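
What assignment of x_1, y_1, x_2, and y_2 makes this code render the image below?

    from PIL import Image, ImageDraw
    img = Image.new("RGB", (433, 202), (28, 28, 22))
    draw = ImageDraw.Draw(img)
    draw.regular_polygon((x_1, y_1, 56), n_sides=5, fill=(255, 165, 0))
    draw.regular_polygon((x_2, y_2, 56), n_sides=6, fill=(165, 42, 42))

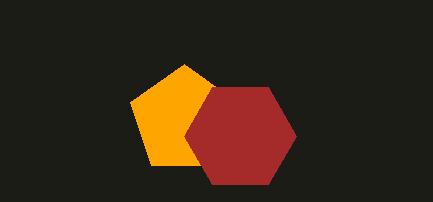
x_1 = 184
y_1 = 120
x_2 = 240
y_2 = 136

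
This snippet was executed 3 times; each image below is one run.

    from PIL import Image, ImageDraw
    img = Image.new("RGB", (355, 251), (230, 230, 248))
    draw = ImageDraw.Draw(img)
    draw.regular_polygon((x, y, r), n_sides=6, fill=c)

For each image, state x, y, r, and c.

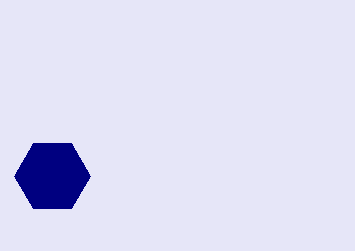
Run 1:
x = 52, y = 176, r = 38, c = 'navy'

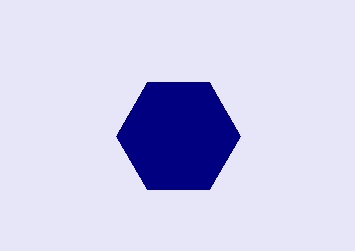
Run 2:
x = 178
y = 136
r = 62
c = 'navy'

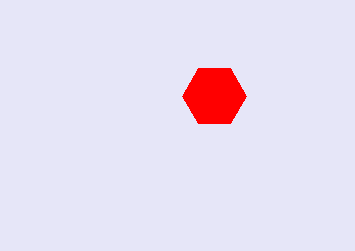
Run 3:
x = 214, y = 96, r = 32, c = 'red'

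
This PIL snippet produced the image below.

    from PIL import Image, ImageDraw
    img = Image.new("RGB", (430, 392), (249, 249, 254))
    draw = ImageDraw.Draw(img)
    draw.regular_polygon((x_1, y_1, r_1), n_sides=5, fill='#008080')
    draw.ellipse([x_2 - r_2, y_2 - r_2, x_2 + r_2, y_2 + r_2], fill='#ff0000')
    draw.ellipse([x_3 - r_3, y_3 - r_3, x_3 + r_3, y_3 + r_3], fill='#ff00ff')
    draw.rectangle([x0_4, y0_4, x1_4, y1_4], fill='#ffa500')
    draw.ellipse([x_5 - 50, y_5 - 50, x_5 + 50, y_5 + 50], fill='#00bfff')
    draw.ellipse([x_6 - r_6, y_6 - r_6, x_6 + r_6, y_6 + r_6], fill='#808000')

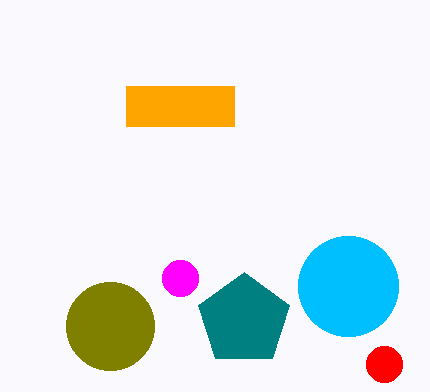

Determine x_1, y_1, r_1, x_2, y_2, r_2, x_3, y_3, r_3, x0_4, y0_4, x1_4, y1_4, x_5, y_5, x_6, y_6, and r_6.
x_1 = 244
y_1 = 320
r_1 = 48
x_2 = 384
y_2 = 364
r_2 = 18
x_3 = 180
y_3 = 278
r_3 = 18
x0_4 = 126
y0_4 = 86
x1_4 = 234
y1_4 = 126
x_5 = 348
y_5 = 286
x_6 = 110
y_6 = 326
r_6 = 44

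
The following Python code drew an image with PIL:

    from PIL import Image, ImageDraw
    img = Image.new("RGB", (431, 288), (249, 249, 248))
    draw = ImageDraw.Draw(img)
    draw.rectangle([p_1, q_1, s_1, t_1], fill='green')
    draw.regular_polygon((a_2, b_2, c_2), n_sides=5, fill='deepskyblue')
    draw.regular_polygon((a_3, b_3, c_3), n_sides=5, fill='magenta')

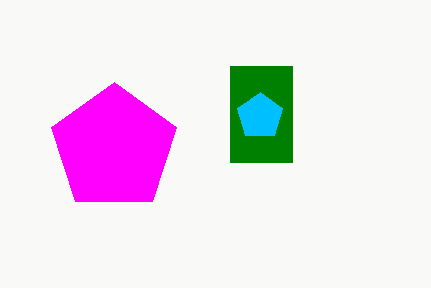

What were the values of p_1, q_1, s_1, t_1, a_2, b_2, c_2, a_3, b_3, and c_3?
p_1 = 230
q_1 = 66
s_1 = 292
t_1 = 162
a_2 = 260
b_2 = 116
c_2 = 24
a_3 = 114
b_3 = 148
c_3 = 66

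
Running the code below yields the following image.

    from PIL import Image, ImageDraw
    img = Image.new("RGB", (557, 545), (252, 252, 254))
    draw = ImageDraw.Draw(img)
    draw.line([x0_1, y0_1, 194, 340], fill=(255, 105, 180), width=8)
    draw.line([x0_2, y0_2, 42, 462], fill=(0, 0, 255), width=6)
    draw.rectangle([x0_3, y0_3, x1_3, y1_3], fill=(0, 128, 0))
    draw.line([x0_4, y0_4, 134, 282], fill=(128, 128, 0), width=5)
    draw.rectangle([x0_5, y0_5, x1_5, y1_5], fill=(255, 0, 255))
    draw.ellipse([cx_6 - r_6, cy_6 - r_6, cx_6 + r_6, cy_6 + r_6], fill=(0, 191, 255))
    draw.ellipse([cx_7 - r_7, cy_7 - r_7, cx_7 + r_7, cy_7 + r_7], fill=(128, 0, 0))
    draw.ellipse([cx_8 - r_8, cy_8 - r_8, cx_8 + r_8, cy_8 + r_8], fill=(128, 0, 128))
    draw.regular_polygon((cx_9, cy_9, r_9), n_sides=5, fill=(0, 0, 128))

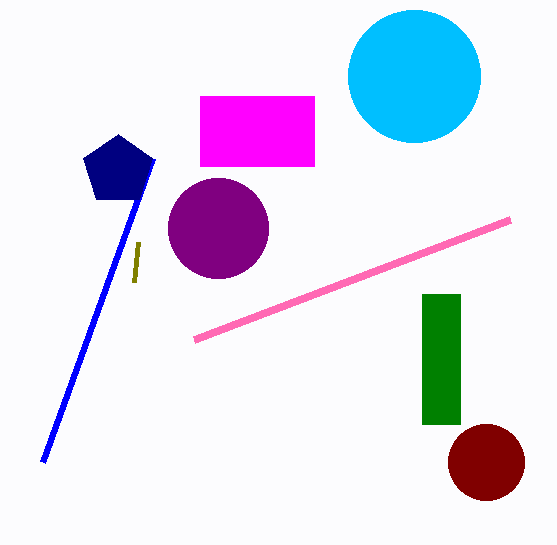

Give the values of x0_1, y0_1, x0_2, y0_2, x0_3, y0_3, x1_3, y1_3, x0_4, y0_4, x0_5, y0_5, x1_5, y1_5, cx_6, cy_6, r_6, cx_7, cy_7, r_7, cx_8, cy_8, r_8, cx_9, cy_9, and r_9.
x0_1 = 510; y0_1 = 220; x0_2 = 152; y0_2 = 158; x0_3 = 422; y0_3 = 294; x1_3 = 460; y1_3 = 424; x0_4 = 138; y0_4 = 242; x0_5 = 200; y0_5 = 96; x1_5 = 314; y1_5 = 166; cx_6 = 414; cy_6 = 76; r_6 = 66; cx_7 = 486; cy_7 = 462; r_7 = 38; cx_8 = 218; cy_8 = 228; r_8 = 50; cx_9 = 118; cy_9 = 170; r_9 = 36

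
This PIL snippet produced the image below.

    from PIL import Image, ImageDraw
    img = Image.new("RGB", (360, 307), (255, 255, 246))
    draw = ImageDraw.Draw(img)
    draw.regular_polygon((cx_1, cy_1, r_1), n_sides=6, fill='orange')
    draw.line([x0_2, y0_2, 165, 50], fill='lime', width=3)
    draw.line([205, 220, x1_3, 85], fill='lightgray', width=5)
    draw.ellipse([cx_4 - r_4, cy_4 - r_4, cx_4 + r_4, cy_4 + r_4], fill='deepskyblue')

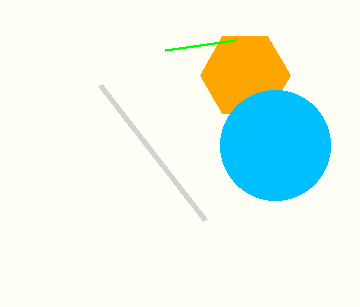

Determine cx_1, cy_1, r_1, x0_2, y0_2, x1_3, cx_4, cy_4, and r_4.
cx_1 = 245
cy_1 = 75
r_1 = 45
x0_2 = 235
y0_2 = 40
x1_3 = 100
cx_4 = 275
cy_4 = 145
r_4 = 55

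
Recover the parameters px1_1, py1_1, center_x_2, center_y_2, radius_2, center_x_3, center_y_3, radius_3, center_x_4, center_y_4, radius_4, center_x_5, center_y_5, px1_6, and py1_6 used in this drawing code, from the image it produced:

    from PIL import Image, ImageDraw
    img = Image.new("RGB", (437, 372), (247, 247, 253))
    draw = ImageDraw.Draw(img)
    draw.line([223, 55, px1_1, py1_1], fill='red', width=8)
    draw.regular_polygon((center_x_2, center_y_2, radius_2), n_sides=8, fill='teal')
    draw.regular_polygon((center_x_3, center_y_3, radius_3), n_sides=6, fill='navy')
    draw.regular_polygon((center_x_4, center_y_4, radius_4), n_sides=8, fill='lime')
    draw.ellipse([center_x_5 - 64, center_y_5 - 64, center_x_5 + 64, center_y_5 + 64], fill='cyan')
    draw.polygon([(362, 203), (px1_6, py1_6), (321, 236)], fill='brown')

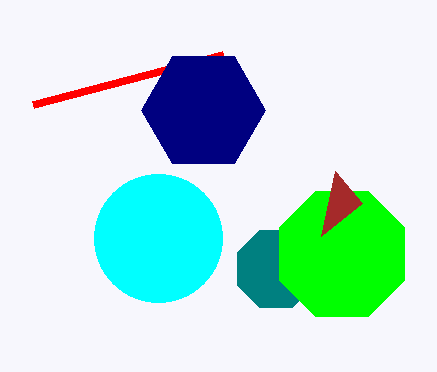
px1_1 = 33, py1_1 = 105, center_x_2 = 276, center_y_2 = 269, radius_2 = 42, center_x_3 = 203, center_y_3 = 110, radius_3 = 62, center_x_4 = 342, center_y_4 = 254, radius_4 = 68, center_x_5 = 158, center_y_5 = 238, px1_6 = 335, py1_6 = 171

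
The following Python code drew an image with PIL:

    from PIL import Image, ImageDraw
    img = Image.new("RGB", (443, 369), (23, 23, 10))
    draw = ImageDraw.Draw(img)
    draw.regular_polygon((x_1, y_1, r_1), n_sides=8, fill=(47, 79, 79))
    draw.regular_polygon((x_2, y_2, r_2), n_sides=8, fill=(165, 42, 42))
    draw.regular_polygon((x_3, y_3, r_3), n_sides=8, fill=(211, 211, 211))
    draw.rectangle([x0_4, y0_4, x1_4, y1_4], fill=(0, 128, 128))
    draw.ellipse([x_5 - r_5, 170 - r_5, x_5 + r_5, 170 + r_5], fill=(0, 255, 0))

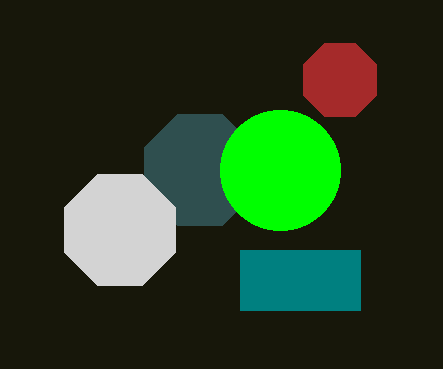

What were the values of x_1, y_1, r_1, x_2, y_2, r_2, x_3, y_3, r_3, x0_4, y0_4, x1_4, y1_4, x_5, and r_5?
x_1 = 200
y_1 = 170
r_1 = 60
x_2 = 340
y_2 = 80
r_2 = 40
x_3 = 120
y_3 = 230
r_3 = 60
x0_4 = 240
y0_4 = 250
x1_4 = 360
y1_4 = 310
x_5 = 280
r_5 = 60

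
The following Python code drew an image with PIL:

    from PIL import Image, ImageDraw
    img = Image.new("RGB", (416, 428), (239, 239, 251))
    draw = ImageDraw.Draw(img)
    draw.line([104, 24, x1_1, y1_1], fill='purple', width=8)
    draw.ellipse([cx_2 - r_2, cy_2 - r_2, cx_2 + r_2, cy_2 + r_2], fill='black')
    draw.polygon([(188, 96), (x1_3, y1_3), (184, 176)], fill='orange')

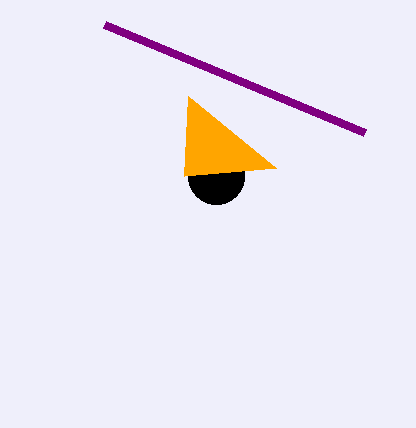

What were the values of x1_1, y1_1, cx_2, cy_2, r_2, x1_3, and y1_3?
x1_1 = 364
y1_1 = 132
cx_2 = 216
cy_2 = 176
r_2 = 28
x1_3 = 276
y1_3 = 168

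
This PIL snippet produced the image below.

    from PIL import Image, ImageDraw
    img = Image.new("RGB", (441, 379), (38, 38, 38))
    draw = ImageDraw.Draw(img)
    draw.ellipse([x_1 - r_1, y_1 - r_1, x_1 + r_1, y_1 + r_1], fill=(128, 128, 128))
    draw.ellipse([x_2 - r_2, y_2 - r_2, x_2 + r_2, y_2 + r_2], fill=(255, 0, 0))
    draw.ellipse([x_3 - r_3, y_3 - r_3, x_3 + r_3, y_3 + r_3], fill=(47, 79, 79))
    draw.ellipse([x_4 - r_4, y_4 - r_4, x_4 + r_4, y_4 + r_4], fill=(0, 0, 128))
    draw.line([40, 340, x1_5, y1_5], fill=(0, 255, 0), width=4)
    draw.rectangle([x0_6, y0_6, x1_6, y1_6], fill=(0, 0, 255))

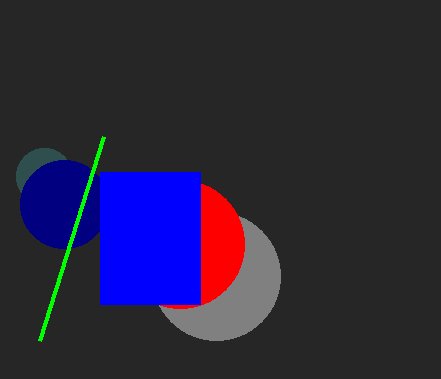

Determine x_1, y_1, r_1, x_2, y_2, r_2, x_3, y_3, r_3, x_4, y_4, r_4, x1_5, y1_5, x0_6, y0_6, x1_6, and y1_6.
x_1 = 216
y_1 = 276
r_1 = 64
x_2 = 180
y_2 = 244
r_2 = 64
x_3 = 44
y_3 = 176
r_3 = 28
x_4 = 64
y_4 = 204
r_4 = 44
x1_5 = 104
y1_5 = 136
x0_6 = 100
y0_6 = 172
x1_6 = 200
y1_6 = 304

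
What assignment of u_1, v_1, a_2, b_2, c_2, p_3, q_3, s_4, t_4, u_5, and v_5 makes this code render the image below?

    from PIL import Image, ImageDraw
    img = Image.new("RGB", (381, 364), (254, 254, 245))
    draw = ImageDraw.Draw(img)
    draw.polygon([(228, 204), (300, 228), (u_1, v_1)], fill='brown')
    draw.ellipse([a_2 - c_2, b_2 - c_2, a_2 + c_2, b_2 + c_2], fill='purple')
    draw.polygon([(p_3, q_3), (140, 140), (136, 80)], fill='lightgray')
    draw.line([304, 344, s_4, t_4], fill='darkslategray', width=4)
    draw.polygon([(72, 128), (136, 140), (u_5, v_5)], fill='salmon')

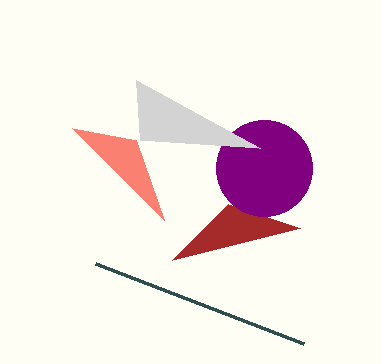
u_1 = 172, v_1 = 260, a_2 = 264, b_2 = 168, c_2 = 48, p_3 = 260, q_3 = 148, s_4 = 96, t_4 = 264, u_5 = 164, v_5 = 220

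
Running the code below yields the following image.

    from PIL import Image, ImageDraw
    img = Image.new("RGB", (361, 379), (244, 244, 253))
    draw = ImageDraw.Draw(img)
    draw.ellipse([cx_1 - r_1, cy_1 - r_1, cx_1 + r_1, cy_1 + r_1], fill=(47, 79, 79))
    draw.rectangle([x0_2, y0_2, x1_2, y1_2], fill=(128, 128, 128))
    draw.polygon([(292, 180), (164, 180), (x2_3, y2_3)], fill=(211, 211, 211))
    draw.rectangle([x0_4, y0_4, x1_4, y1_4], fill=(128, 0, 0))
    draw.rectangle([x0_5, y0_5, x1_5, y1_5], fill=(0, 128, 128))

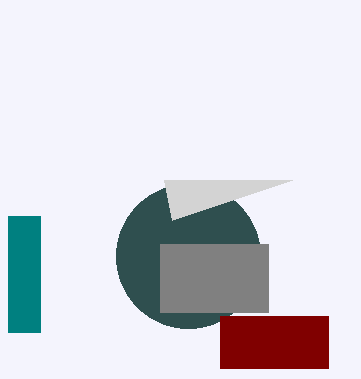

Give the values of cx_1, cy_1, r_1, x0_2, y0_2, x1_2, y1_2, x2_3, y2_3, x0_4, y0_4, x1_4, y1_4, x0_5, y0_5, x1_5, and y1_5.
cx_1 = 188, cy_1 = 256, r_1 = 72, x0_2 = 160, y0_2 = 244, x1_2 = 268, y1_2 = 312, x2_3 = 172, y2_3 = 220, x0_4 = 220, y0_4 = 316, x1_4 = 328, y1_4 = 368, x0_5 = 8, y0_5 = 216, x1_5 = 40, y1_5 = 332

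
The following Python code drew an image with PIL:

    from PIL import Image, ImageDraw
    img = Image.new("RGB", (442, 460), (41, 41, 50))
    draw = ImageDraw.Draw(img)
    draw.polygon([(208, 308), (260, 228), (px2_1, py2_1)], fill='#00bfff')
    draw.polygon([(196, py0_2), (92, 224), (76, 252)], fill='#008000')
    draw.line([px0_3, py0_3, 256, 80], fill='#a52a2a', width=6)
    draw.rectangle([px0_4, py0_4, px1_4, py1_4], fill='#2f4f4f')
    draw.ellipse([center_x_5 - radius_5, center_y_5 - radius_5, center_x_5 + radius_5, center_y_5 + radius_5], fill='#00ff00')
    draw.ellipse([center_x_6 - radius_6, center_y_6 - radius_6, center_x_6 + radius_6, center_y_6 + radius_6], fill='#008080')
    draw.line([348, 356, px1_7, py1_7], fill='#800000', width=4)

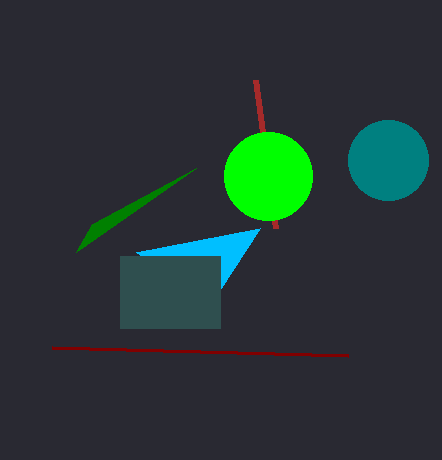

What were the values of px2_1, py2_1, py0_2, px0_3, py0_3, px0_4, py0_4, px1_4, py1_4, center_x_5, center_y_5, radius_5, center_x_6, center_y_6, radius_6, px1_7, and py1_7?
px2_1 = 136; py2_1 = 252; py0_2 = 168; px0_3 = 276; py0_3 = 228; px0_4 = 120; py0_4 = 256; px1_4 = 220; py1_4 = 328; center_x_5 = 268; center_y_5 = 176; radius_5 = 44; center_x_6 = 388; center_y_6 = 160; radius_6 = 40; px1_7 = 52; py1_7 = 348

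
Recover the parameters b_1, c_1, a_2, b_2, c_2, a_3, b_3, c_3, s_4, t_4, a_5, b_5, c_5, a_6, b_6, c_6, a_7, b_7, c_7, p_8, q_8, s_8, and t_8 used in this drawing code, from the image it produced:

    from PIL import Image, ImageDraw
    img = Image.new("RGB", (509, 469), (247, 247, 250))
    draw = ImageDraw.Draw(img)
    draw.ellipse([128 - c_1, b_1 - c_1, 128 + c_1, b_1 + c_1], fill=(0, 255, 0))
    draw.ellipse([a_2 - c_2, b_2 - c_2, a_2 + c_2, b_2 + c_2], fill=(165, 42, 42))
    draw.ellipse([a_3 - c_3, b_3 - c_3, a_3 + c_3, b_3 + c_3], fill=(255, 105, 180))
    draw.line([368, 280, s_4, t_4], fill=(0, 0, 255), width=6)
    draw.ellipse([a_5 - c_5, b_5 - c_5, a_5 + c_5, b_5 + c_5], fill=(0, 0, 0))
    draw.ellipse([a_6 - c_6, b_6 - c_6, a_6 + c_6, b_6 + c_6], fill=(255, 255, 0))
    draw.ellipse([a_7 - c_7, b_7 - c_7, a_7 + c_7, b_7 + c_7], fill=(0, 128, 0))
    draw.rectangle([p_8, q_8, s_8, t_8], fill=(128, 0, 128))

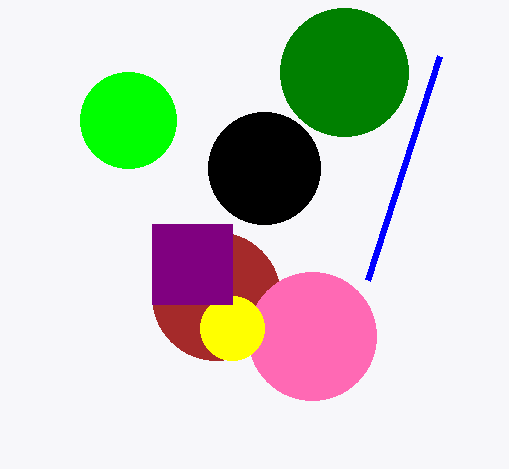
b_1 = 120, c_1 = 48, a_2 = 216, b_2 = 296, c_2 = 64, a_3 = 312, b_3 = 336, c_3 = 64, s_4 = 440, t_4 = 56, a_5 = 264, b_5 = 168, c_5 = 56, a_6 = 232, b_6 = 328, c_6 = 32, a_7 = 344, b_7 = 72, c_7 = 64, p_8 = 152, q_8 = 224, s_8 = 232, t_8 = 304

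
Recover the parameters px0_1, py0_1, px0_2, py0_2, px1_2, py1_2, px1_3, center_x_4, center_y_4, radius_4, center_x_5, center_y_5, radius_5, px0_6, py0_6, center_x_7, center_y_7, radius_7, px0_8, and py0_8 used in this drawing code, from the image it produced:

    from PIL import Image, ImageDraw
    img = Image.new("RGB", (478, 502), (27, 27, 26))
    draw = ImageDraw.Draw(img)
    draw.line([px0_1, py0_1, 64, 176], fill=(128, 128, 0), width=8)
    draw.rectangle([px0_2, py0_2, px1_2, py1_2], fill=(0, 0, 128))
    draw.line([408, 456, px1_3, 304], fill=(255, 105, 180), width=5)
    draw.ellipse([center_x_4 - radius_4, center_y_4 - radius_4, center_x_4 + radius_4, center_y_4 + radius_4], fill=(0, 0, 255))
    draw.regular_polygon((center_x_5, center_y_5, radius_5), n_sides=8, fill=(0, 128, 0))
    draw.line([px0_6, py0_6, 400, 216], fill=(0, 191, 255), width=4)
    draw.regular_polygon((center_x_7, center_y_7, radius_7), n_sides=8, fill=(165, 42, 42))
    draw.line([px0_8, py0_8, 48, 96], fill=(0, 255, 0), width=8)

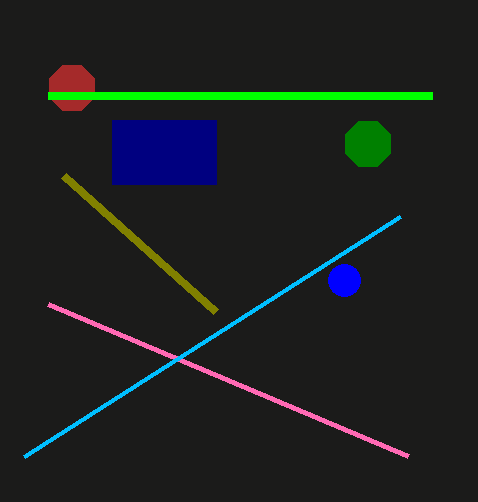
px0_1 = 216
py0_1 = 312
px0_2 = 112
py0_2 = 120
px1_2 = 216
py1_2 = 184
px1_3 = 48
center_x_4 = 344
center_y_4 = 280
radius_4 = 16
center_x_5 = 368
center_y_5 = 144
radius_5 = 24
px0_6 = 24
py0_6 = 456
center_x_7 = 72
center_y_7 = 88
radius_7 = 24
px0_8 = 432
py0_8 = 96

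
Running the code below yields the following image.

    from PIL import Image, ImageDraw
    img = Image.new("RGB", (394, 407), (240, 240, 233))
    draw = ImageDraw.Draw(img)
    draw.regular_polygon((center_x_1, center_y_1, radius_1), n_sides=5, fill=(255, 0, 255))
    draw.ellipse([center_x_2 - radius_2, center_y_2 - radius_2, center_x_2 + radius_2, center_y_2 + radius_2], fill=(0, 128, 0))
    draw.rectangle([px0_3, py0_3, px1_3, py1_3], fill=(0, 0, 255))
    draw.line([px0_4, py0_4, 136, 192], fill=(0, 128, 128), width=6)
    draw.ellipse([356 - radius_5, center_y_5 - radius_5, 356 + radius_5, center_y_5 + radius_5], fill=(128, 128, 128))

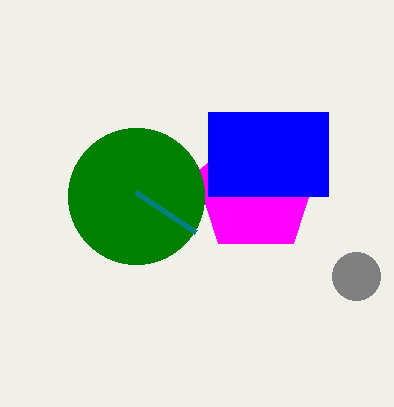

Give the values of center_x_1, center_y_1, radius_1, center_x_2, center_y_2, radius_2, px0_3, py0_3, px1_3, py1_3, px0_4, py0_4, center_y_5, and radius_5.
center_x_1 = 256; center_y_1 = 192; radius_1 = 64; center_x_2 = 136; center_y_2 = 196; radius_2 = 68; px0_3 = 208; py0_3 = 112; px1_3 = 328; py1_3 = 196; px0_4 = 196; py0_4 = 232; center_y_5 = 276; radius_5 = 24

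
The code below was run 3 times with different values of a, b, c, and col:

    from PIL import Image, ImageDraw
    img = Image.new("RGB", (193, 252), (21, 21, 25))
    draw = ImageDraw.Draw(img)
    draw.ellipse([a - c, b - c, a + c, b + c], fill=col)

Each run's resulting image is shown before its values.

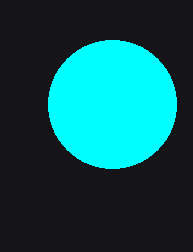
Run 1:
a = 112; b = 104; c = 64; col = 'cyan'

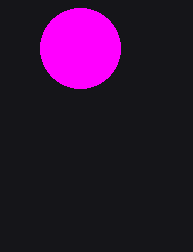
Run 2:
a = 80
b = 48
c = 40
col = 'magenta'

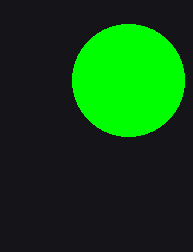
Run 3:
a = 128, b = 80, c = 56, col = 'lime'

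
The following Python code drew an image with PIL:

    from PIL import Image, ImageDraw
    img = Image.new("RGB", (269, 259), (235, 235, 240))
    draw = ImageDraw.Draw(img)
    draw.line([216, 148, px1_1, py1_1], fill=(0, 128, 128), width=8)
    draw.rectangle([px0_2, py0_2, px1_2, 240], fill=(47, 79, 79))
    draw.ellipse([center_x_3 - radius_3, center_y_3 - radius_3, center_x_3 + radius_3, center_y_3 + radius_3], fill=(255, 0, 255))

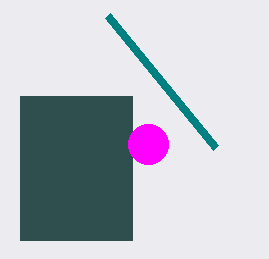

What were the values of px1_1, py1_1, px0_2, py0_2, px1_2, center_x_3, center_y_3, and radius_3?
px1_1 = 108, py1_1 = 16, px0_2 = 20, py0_2 = 96, px1_2 = 132, center_x_3 = 148, center_y_3 = 144, radius_3 = 20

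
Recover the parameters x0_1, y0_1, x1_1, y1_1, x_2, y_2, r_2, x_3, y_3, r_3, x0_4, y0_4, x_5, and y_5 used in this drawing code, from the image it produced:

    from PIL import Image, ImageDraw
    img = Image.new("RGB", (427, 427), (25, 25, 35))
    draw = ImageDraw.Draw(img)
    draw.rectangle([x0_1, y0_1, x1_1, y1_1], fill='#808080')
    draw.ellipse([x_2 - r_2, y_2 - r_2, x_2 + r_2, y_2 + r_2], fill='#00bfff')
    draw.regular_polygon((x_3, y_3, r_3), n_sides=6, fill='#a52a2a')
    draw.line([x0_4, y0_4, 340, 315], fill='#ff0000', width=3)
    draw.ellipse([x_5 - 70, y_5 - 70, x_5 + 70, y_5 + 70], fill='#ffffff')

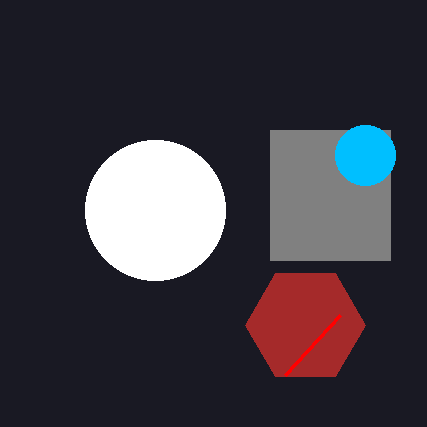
x0_1 = 270; y0_1 = 130; x1_1 = 390; y1_1 = 260; x_2 = 365; y_2 = 155; r_2 = 30; x_3 = 305; y_3 = 325; r_3 = 60; x0_4 = 285; y0_4 = 375; x_5 = 155; y_5 = 210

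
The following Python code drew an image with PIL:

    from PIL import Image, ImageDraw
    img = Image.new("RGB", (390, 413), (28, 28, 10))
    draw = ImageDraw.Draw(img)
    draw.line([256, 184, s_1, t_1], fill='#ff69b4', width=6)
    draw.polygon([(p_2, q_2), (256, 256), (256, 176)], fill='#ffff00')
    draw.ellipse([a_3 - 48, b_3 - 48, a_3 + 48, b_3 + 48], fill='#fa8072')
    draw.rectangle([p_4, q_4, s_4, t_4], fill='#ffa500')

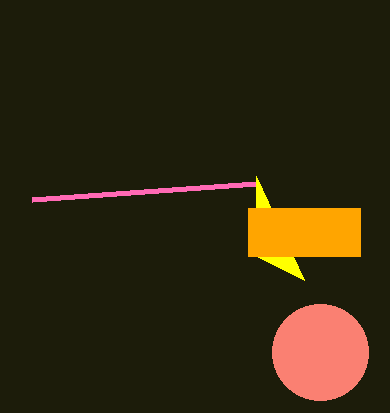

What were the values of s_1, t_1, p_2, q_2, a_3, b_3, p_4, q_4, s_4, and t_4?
s_1 = 32; t_1 = 200; p_2 = 304; q_2 = 280; a_3 = 320; b_3 = 352; p_4 = 248; q_4 = 208; s_4 = 360; t_4 = 256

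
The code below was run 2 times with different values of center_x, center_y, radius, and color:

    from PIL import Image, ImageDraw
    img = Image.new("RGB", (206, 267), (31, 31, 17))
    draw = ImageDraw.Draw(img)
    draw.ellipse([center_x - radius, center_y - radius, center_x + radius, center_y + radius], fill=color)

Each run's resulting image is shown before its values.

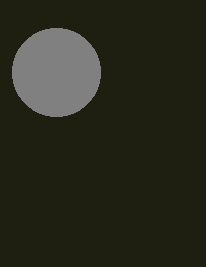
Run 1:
center_x = 56; center_y = 72; radius = 44; color = 'gray'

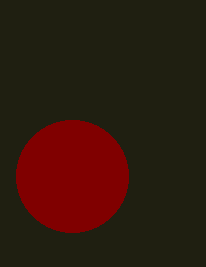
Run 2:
center_x = 72; center_y = 176; radius = 56; color = 'maroon'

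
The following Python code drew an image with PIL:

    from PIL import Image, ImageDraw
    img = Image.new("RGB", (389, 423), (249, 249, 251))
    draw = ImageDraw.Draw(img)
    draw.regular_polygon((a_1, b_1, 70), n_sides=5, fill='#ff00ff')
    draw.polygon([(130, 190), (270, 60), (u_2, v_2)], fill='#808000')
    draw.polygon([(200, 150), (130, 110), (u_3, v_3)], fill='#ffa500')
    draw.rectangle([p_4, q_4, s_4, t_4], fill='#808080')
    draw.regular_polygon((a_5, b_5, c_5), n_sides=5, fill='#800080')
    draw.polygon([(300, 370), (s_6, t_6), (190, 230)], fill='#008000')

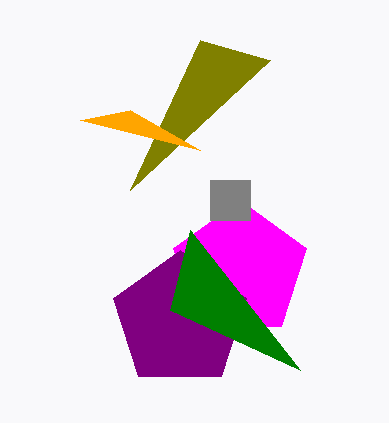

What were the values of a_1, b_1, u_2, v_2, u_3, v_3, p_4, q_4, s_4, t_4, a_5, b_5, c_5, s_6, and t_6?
a_1 = 240, b_1 = 270, u_2 = 200, v_2 = 40, u_3 = 80, v_3 = 120, p_4 = 210, q_4 = 180, s_4 = 250, t_4 = 220, a_5 = 180, b_5 = 320, c_5 = 70, s_6 = 170, t_6 = 310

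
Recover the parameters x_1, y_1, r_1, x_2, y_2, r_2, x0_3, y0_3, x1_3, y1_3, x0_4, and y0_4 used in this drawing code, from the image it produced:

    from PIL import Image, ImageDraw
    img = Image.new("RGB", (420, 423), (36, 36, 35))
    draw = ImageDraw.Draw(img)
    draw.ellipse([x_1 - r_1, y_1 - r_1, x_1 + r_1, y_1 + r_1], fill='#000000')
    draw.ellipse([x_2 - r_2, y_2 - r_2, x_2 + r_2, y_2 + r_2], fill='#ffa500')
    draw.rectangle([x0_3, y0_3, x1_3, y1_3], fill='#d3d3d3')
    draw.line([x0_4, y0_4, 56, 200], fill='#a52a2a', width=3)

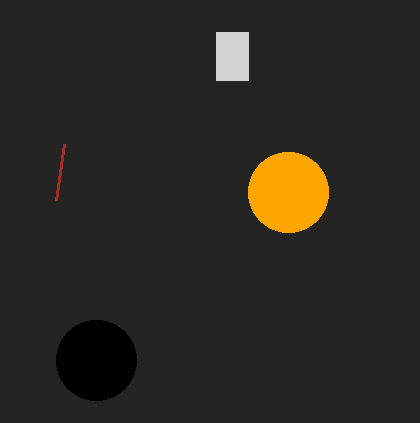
x_1 = 96
y_1 = 360
r_1 = 40
x_2 = 288
y_2 = 192
r_2 = 40
x0_3 = 216
y0_3 = 32
x1_3 = 248
y1_3 = 80
x0_4 = 64
y0_4 = 144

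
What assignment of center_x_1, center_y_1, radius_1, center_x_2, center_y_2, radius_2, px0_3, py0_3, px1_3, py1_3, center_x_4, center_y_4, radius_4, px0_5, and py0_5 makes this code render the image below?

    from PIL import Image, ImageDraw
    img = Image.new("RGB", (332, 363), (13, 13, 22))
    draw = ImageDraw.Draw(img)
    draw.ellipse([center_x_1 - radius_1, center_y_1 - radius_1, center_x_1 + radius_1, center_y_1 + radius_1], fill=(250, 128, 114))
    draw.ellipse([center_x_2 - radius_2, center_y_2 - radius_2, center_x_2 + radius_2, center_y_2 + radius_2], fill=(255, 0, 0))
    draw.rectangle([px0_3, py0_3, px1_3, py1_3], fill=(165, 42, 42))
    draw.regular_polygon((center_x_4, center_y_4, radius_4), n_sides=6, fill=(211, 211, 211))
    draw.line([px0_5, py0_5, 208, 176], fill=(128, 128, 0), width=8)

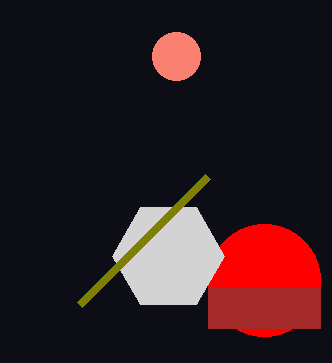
center_x_1 = 176; center_y_1 = 56; radius_1 = 24; center_x_2 = 264; center_y_2 = 280; radius_2 = 56; px0_3 = 208; py0_3 = 288; px1_3 = 320; py1_3 = 328; center_x_4 = 168; center_y_4 = 256; radius_4 = 56; px0_5 = 80; py0_5 = 304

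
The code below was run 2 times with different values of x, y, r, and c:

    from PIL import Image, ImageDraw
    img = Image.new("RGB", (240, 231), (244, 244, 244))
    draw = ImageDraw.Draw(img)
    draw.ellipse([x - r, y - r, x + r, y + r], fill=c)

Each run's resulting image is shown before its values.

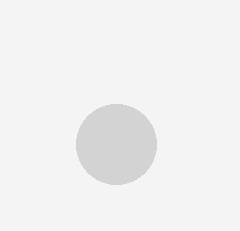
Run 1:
x = 116; y = 144; r = 40; c = 'lightgray'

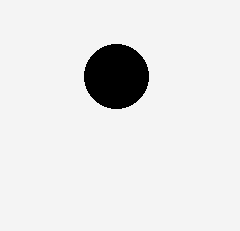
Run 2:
x = 116; y = 76; r = 32; c = 'black'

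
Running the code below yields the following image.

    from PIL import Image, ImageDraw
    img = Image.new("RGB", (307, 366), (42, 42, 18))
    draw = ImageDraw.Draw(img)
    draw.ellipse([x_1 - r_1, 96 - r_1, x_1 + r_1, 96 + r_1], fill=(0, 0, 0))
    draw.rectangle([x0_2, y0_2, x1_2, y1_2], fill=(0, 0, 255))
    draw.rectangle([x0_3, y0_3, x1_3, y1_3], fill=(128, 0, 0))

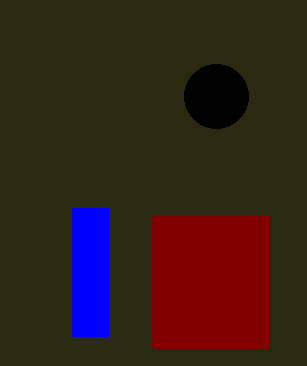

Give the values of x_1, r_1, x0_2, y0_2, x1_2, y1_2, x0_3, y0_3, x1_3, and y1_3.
x_1 = 216
r_1 = 32
x0_2 = 72
y0_2 = 208
x1_2 = 108
y1_2 = 336
x0_3 = 152
y0_3 = 216
x1_3 = 268
y1_3 = 348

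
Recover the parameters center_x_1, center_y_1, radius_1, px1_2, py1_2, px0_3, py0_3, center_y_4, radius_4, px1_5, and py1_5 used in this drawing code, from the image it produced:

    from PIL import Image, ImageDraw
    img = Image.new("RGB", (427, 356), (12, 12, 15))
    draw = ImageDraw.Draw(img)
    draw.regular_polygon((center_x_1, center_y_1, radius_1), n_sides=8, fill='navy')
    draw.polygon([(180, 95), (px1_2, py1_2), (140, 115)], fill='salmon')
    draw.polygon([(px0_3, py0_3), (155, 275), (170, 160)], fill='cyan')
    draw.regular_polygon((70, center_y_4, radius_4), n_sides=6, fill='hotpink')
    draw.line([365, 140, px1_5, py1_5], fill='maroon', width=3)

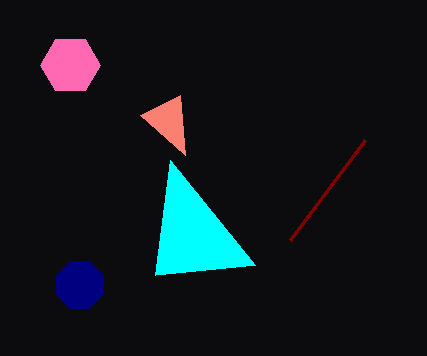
center_x_1 = 80; center_y_1 = 285; radius_1 = 25; px1_2 = 185; py1_2 = 155; px0_3 = 255; py0_3 = 265; center_y_4 = 65; radius_4 = 30; px1_5 = 290; py1_5 = 240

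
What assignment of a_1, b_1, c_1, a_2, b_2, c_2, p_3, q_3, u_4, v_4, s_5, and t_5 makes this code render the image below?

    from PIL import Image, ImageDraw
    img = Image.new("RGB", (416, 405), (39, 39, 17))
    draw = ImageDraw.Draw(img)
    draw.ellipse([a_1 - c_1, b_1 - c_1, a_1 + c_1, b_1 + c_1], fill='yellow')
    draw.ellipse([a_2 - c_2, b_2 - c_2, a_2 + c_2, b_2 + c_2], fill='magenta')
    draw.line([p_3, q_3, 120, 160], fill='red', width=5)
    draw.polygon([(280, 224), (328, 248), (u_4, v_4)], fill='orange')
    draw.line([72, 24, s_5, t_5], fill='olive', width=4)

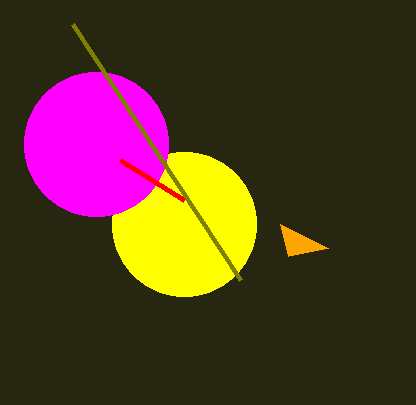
a_1 = 184; b_1 = 224; c_1 = 72; a_2 = 96; b_2 = 144; c_2 = 72; p_3 = 184; q_3 = 200; u_4 = 288; v_4 = 256; s_5 = 240; t_5 = 280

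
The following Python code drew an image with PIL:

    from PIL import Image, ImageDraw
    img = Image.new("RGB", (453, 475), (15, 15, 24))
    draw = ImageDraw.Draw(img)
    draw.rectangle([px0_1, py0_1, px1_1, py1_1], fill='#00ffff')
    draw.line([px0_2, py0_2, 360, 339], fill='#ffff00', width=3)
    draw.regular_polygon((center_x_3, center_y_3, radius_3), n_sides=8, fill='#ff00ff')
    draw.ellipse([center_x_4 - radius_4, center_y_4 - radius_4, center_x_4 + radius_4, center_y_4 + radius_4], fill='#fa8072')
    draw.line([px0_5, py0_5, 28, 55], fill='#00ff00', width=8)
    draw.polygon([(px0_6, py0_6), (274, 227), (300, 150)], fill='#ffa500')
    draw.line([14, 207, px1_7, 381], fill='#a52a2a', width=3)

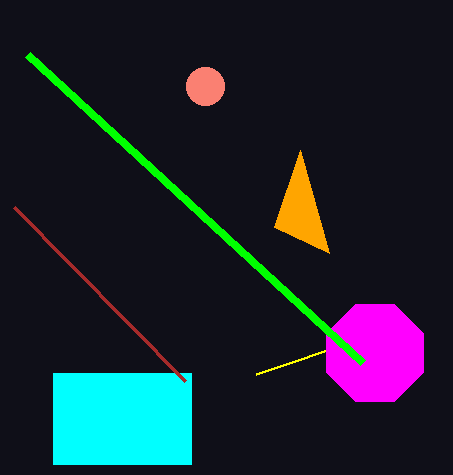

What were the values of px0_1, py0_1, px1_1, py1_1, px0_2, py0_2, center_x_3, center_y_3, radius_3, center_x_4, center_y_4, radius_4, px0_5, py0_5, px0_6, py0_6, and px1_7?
px0_1 = 53, py0_1 = 373, px1_1 = 191, py1_1 = 464, px0_2 = 256, py0_2 = 374, center_x_3 = 375, center_y_3 = 353, radius_3 = 52, center_x_4 = 205, center_y_4 = 86, radius_4 = 19, px0_5 = 363, py0_5 = 363, px0_6 = 329, py0_6 = 253, px1_7 = 185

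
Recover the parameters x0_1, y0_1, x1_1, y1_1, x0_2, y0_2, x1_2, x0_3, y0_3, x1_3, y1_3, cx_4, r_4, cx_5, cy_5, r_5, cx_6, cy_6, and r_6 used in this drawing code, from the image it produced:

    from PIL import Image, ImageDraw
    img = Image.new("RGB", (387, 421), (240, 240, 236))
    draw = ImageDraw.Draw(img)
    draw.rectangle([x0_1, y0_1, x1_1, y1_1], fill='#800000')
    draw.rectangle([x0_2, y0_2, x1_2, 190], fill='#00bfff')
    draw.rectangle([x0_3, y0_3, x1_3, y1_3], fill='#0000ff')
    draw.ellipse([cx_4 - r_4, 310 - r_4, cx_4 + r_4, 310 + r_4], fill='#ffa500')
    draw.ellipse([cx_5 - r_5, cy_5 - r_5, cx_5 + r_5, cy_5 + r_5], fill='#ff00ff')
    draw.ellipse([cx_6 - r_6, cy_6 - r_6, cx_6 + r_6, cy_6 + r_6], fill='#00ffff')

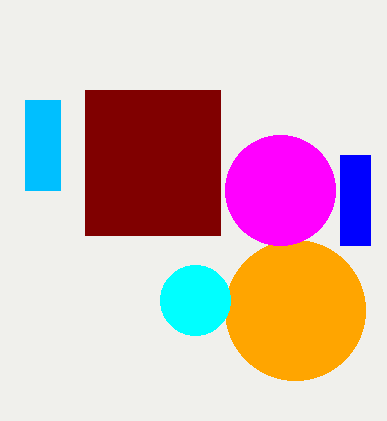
x0_1 = 85, y0_1 = 90, x1_1 = 220, y1_1 = 235, x0_2 = 25, y0_2 = 100, x1_2 = 60, x0_3 = 340, y0_3 = 155, x1_3 = 370, y1_3 = 245, cx_4 = 295, r_4 = 70, cx_5 = 280, cy_5 = 190, r_5 = 55, cx_6 = 195, cy_6 = 300, r_6 = 35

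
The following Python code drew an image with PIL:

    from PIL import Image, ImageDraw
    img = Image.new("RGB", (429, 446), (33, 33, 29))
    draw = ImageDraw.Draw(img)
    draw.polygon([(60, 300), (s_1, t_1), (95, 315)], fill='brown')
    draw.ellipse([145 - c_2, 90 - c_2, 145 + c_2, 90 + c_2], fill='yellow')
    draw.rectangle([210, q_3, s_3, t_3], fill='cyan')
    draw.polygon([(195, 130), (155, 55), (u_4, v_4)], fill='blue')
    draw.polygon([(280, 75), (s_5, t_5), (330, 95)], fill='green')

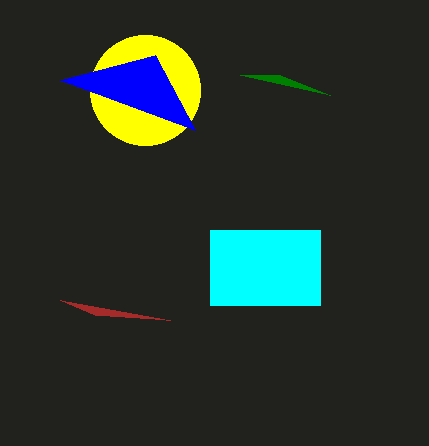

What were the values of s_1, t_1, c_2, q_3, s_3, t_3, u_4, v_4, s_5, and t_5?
s_1 = 170, t_1 = 320, c_2 = 55, q_3 = 230, s_3 = 320, t_3 = 305, u_4 = 60, v_4 = 80, s_5 = 240, t_5 = 75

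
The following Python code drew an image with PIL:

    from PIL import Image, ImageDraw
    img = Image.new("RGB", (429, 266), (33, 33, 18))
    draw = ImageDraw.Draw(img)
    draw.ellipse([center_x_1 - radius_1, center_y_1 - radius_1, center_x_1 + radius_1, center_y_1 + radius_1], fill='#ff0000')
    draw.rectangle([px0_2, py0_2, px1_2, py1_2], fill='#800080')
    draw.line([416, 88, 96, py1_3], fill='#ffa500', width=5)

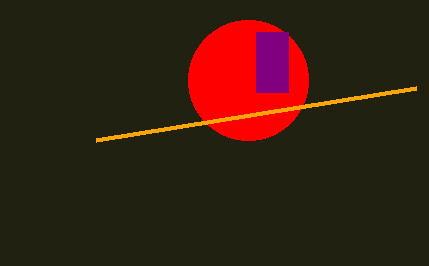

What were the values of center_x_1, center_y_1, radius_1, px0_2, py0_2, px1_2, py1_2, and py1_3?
center_x_1 = 248
center_y_1 = 80
radius_1 = 60
px0_2 = 256
py0_2 = 32
px1_2 = 288
py1_2 = 92
py1_3 = 140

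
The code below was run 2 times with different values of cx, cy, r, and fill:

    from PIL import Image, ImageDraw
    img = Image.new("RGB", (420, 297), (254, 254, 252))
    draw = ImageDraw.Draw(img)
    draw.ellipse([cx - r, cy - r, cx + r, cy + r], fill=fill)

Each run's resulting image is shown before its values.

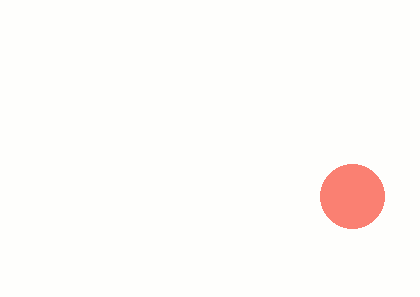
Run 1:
cx = 352, cy = 196, r = 32, fill = 'salmon'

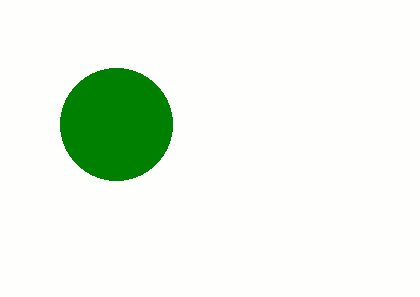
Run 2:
cx = 116; cy = 124; r = 56; fill = 'green'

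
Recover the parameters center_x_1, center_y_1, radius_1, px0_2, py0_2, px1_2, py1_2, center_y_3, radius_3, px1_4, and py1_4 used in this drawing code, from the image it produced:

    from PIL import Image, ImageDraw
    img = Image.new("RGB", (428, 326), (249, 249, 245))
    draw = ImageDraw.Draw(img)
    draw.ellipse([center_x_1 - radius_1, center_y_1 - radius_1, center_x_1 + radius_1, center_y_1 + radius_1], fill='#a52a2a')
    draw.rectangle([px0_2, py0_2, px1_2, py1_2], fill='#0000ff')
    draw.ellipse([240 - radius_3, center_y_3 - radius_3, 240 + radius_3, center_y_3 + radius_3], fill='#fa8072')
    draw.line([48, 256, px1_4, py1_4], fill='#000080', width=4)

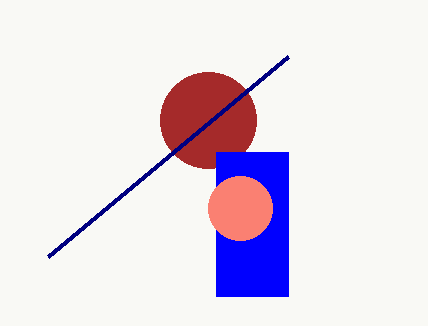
center_x_1 = 208, center_y_1 = 120, radius_1 = 48, px0_2 = 216, py0_2 = 152, px1_2 = 288, py1_2 = 296, center_y_3 = 208, radius_3 = 32, px1_4 = 288, py1_4 = 56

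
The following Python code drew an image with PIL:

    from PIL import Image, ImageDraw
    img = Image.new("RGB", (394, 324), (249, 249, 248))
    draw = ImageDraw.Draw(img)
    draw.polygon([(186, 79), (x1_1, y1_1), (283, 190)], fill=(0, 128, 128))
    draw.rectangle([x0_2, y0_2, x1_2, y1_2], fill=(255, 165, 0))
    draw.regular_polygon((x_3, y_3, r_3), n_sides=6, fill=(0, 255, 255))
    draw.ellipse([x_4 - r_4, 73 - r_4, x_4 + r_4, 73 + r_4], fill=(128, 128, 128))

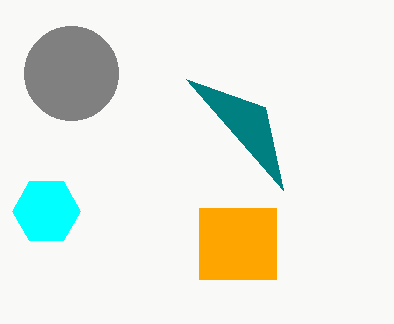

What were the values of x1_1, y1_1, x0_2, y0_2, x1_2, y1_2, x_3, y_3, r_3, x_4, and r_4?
x1_1 = 265; y1_1 = 107; x0_2 = 199; y0_2 = 208; x1_2 = 276; y1_2 = 279; x_3 = 46; y_3 = 211; r_3 = 34; x_4 = 71; r_4 = 47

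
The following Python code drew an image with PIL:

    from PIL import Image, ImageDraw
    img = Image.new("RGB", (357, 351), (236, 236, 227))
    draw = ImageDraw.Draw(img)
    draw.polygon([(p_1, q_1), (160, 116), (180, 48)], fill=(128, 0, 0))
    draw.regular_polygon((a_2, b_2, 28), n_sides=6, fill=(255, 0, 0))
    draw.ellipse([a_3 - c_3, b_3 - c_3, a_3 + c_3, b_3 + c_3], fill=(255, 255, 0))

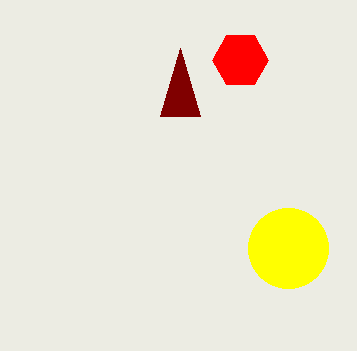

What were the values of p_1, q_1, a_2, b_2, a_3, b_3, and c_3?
p_1 = 200, q_1 = 116, a_2 = 240, b_2 = 60, a_3 = 288, b_3 = 248, c_3 = 40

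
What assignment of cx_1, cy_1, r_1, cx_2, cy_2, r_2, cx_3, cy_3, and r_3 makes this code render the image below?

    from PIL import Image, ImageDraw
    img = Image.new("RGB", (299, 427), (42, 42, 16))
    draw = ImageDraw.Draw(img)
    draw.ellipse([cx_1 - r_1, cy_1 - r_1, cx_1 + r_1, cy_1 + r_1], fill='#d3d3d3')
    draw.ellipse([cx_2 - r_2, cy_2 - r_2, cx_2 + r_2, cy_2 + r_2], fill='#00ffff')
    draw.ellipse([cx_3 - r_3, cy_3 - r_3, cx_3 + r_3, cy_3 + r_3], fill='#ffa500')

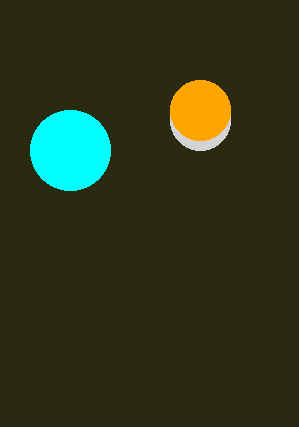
cx_1 = 200; cy_1 = 120; r_1 = 30; cx_2 = 70; cy_2 = 150; r_2 = 40; cx_3 = 200; cy_3 = 110; r_3 = 30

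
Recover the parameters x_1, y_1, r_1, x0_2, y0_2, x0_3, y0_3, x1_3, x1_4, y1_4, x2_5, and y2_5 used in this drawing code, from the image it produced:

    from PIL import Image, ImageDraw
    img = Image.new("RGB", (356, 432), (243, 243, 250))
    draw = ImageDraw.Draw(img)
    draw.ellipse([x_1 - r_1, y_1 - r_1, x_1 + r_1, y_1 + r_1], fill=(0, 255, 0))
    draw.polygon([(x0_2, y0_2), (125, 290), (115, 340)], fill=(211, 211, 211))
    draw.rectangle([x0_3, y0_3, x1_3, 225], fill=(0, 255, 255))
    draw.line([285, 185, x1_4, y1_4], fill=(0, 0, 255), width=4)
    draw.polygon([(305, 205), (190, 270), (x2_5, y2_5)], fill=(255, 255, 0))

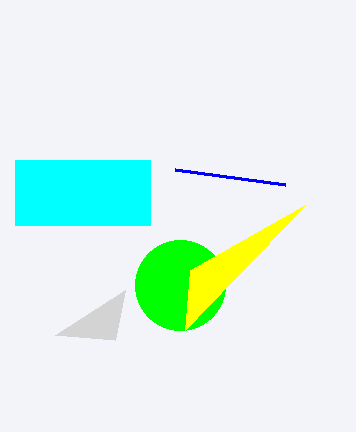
x_1 = 180
y_1 = 285
r_1 = 45
x0_2 = 55
y0_2 = 335
x0_3 = 15
y0_3 = 160
x1_3 = 150
x1_4 = 175
y1_4 = 170
x2_5 = 185
y2_5 = 330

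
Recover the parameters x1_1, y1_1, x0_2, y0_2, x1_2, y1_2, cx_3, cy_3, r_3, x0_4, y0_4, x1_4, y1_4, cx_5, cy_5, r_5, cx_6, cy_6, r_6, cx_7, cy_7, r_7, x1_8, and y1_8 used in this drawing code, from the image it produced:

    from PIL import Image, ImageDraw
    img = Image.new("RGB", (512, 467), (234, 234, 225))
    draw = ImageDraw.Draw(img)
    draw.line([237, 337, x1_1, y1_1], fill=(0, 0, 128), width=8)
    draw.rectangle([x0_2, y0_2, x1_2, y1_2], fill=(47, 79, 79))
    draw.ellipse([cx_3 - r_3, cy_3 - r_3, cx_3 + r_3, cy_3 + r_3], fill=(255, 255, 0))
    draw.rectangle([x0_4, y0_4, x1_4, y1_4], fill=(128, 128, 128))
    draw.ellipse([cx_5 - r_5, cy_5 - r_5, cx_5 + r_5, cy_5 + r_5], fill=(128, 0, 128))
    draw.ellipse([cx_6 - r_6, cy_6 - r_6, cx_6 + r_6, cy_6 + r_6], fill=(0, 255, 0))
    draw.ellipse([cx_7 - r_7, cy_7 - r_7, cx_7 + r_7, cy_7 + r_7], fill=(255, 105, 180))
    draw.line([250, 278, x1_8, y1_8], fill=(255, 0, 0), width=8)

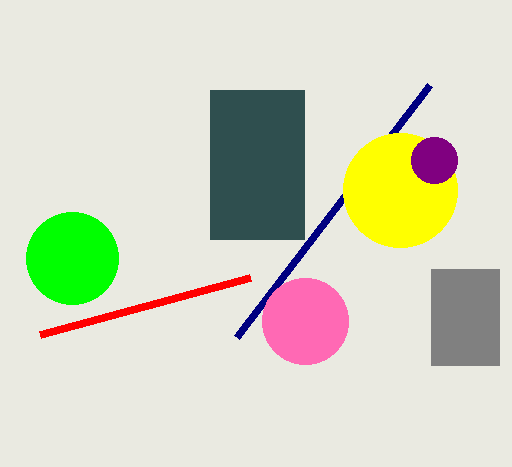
x1_1 = 430, y1_1 = 85, x0_2 = 210, y0_2 = 90, x1_2 = 304, y1_2 = 239, cx_3 = 400, cy_3 = 190, r_3 = 57, x0_4 = 431, y0_4 = 269, x1_4 = 499, y1_4 = 365, cx_5 = 434, cy_5 = 160, r_5 = 23, cx_6 = 72, cy_6 = 258, r_6 = 46, cx_7 = 305, cy_7 = 321, r_7 = 43, x1_8 = 40, y1_8 = 335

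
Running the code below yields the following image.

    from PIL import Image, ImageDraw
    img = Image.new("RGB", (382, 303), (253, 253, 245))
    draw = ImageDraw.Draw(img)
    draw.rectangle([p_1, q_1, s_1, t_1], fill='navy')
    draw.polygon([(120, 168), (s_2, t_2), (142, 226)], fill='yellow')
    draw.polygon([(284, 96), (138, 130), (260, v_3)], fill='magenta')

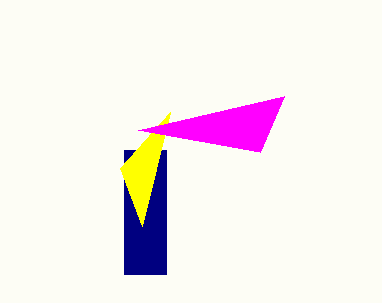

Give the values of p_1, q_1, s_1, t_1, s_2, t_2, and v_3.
p_1 = 124, q_1 = 150, s_1 = 166, t_1 = 274, s_2 = 170, t_2 = 112, v_3 = 152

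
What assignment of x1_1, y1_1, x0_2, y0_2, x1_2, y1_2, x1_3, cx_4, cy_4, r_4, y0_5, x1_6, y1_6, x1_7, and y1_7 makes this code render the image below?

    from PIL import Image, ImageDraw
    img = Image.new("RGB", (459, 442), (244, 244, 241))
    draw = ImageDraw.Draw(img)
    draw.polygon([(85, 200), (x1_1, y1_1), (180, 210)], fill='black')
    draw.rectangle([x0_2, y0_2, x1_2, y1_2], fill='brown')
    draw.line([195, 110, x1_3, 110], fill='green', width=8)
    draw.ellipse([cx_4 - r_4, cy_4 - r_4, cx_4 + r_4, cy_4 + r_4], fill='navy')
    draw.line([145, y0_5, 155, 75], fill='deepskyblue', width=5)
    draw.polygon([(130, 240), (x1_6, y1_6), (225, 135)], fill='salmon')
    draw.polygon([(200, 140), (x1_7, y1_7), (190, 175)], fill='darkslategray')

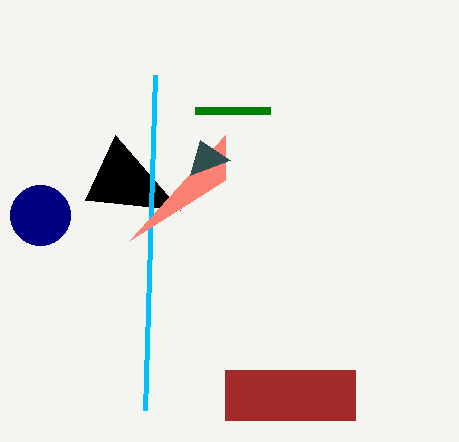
x1_1 = 115; y1_1 = 135; x0_2 = 225; y0_2 = 370; x1_2 = 355; y1_2 = 420; x1_3 = 270; cx_4 = 40; cy_4 = 215; r_4 = 30; y0_5 = 410; x1_6 = 225; y1_6 = 180; x1_7 = 230; y1_7 = 160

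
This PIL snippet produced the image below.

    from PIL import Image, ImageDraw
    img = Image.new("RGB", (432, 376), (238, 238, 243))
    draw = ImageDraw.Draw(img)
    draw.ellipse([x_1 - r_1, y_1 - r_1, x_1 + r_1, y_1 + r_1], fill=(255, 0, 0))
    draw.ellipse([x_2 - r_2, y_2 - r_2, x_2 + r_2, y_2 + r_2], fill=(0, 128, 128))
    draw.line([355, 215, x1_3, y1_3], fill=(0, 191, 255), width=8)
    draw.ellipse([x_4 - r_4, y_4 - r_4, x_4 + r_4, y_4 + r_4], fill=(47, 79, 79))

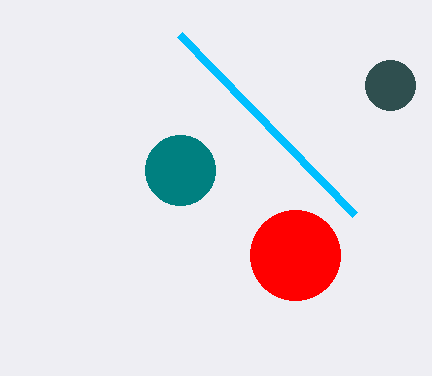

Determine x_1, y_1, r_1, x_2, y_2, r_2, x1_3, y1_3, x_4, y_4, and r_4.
x_1 = 295; y_1 = 255; r_1 = 45; x_2 = 180; y_2 = 170; r_2 = 35; x1_3 = 180; y1_3 = 35; x_4 = 390; y_4 = 85; r_4 = 25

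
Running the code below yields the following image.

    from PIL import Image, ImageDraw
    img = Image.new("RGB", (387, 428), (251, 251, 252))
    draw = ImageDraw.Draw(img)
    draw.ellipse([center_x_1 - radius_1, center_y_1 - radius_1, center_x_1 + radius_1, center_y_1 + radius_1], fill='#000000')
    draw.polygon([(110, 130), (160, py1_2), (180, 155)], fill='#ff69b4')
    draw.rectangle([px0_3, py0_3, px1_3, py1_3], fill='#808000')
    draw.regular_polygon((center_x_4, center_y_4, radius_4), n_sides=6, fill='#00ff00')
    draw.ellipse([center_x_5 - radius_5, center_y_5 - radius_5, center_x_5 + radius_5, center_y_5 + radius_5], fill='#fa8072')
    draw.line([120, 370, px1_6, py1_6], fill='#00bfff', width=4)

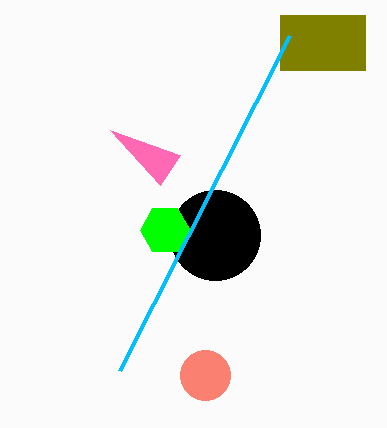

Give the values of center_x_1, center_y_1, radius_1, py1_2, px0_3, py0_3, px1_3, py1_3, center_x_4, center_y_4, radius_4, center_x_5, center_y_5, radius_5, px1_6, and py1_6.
center_x_1 = 215
center_y_1 = 235
radius_1 = 45
py1_2 = 185
px0_3 = 280
py0_3 = 15
px1_3 = 365
py1_3 = 70
center_x_4 = 165
center_y_4 = 230
radius_4 = 25
center_x_5 = 205
center_y_5 = 375
radius_5 = 25
px1_6 = 290
py1_6 = 35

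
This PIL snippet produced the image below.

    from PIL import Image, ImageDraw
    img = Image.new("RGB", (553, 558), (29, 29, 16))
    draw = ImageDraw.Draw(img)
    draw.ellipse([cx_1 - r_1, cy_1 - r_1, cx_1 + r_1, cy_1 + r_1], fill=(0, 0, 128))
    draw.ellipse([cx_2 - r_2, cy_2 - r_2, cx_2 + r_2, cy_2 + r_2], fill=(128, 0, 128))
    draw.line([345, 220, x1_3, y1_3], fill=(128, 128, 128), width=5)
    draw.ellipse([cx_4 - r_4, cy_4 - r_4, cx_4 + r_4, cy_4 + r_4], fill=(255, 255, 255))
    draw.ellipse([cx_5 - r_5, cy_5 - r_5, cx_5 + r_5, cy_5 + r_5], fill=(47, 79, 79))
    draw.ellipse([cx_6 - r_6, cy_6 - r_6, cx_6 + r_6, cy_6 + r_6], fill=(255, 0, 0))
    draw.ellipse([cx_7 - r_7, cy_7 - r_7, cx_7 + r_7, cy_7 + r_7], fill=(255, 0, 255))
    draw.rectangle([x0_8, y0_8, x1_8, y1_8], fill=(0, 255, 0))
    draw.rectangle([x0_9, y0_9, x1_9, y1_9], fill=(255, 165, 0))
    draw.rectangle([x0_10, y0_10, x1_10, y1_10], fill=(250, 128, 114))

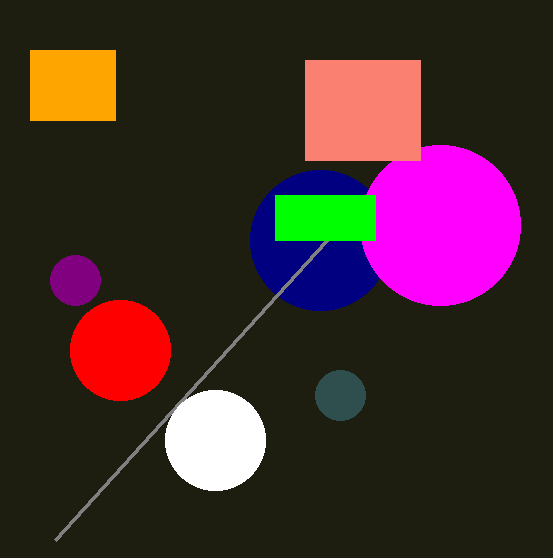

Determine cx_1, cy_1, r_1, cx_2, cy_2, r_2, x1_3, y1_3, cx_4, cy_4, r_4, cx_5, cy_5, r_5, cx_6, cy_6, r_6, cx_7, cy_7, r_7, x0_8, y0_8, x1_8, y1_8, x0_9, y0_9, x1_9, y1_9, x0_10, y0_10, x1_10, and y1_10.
cx_1 = 320
cy_1 = 240
r_1 = 70
cx_2 = 75
cy_2 = 280
r_2 = 25
x1_3 = 55
y1_3 = 540
cx_4 = 215
cy_4 = 440
r_4 = 50
cx_5 = 340
cy_5 = 395
r_5 = 25
cx_6 = 120
cy_6 = 350
r_6 = 50
cx_7 = 440
cy_7 = 225
r_7 = 80
x0_8 = 275
y0_8 = 195
x1_8 = 375
y1_8 = 240
x0_9 = 30
y0_9 = 50
x1_9 = 115
y1_9 = 120
x0_10 = 305
y0_10 = 60
x1_10 = 420
y1_10 = 160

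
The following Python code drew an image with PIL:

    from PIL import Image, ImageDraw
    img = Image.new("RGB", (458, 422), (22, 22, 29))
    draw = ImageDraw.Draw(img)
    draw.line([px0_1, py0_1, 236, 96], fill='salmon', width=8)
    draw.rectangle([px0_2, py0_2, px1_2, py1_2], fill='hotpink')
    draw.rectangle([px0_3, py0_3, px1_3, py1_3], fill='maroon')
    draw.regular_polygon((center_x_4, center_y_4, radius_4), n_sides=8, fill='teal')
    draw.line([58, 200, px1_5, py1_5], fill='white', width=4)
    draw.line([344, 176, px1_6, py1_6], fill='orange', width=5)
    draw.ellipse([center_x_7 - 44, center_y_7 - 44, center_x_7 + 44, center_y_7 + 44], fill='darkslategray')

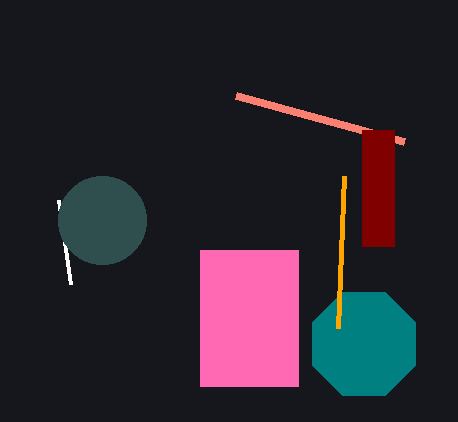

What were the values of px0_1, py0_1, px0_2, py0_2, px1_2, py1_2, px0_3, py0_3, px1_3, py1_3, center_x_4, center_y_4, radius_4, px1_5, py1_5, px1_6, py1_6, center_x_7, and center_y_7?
px0_1 = 404
py0_1 = 142
px0_2 = 200
py0_2 = 250
px1_2 = 298
py1_2 = 386
px0_3 = 362
py0_3 = 130
px1_3 = 394
py1_3 = 246
center_x_4 = 364
center_y_4 = 344
radius_4 = 56
px1_5 = 70
py1_5 = 284
px1_6 = 338
py1_6 = 328
center_x_7 = 102
center_y_7 = 220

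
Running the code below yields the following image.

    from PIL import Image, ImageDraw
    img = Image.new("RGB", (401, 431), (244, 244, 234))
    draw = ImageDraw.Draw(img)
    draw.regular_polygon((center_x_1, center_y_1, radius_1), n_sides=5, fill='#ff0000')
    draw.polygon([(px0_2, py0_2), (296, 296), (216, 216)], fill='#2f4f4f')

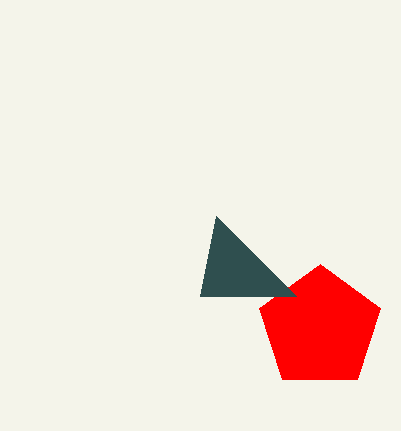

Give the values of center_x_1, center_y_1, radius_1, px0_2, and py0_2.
center_x_1 = 320, center_y_1 = 328, radius_1 = 64, px0_2 = 200, py0_2 = 296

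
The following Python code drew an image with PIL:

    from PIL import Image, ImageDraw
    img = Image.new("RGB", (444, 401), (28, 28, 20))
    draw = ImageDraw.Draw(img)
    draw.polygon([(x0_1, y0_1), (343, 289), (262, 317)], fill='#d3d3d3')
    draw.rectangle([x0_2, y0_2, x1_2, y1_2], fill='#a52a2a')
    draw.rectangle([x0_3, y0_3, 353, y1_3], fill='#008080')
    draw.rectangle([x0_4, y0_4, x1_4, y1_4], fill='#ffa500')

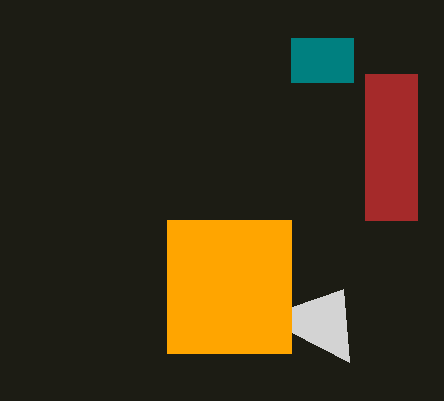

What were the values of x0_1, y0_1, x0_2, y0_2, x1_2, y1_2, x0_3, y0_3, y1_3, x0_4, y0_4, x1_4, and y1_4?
x0_1 = 349; y0_1 = 362; x0_2 = 365; y0_2 = 74; x1_2 = 417; y1_2 = 220; x0_3 = 291; y0_3 = 38; y1_3 = 82; x0_4 = 167; y0_4 = 220; x1_4 = 291; y1_4 = 353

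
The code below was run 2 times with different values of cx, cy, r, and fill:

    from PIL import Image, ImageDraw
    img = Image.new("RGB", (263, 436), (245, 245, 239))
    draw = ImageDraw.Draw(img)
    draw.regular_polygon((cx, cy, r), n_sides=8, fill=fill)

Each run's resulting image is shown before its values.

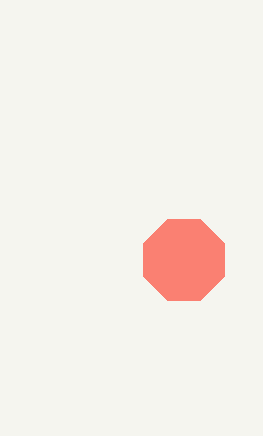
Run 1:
cx = 184; cy = 260; r = 44; fill = 'salmon'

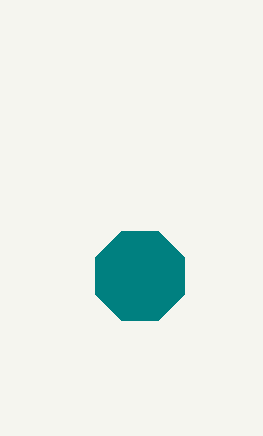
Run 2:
cx = 140; cy = 276; r = 48; fill = 'teal'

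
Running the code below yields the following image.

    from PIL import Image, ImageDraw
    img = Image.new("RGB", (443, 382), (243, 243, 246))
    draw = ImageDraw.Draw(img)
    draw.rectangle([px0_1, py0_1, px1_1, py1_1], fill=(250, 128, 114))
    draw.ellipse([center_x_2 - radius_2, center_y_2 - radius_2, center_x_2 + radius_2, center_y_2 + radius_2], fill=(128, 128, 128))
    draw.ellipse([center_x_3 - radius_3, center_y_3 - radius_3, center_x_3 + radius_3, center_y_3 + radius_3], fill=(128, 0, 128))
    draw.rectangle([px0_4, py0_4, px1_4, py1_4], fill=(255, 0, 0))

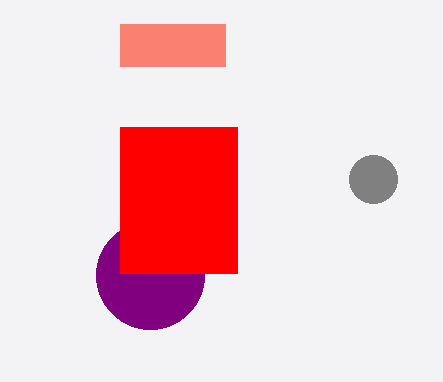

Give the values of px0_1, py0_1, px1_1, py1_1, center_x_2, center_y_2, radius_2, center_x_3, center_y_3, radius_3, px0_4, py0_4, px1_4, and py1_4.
px0_1 = 120; py0_1 = 24; px1_1 = 225; py1_1 = 66; center_x_2 = 373; center_y_2 = 179; radius_2 = 24; center_x_3 = 150; center_y_3 = 275; radius_3 = 54; px0_4 = 120; py0_4 = 127; px1_4 = 237; py1_4 = 273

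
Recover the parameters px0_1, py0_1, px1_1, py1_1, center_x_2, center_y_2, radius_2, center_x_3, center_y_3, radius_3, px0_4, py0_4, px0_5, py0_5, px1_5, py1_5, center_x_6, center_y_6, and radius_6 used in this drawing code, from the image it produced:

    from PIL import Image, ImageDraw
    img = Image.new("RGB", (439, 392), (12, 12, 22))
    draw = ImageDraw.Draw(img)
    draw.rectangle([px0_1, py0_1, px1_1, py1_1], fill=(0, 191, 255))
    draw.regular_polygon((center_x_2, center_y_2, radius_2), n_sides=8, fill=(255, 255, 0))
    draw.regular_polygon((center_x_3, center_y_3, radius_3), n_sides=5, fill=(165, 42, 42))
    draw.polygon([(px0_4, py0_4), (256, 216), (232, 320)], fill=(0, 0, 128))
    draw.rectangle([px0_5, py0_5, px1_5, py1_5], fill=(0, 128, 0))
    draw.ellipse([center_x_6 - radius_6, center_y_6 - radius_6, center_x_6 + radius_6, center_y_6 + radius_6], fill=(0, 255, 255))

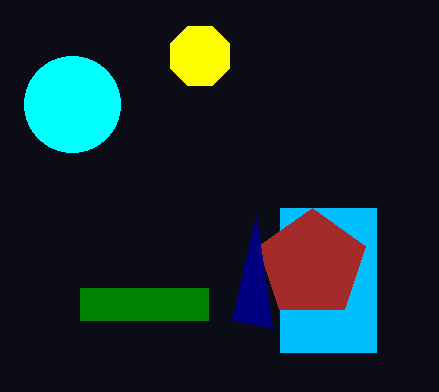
px0_1 = 280, py0_1 = 208, px1_1 = 376, py1_1 = 352, center_x_2 = 200, center_y_2 = 56, radius_2 = 32, center_x_3 = 312, center_y_3 = 264, radius_3 = 56, px0_4 = 272, py0_4 = 328, px0_5 = 80, py0_5 = 288, px1_5 = 208, py1_5 = 320, center_x_6 = 72, center_y_6 = 104, radius_6 = 48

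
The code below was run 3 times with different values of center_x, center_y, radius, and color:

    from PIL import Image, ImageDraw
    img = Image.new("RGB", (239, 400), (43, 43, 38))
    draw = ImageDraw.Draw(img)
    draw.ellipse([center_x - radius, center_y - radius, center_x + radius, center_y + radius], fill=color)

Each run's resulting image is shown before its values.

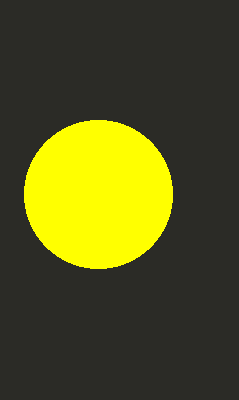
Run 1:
center_x = 98, center_y = 194, radius = 74, color = 'yellow'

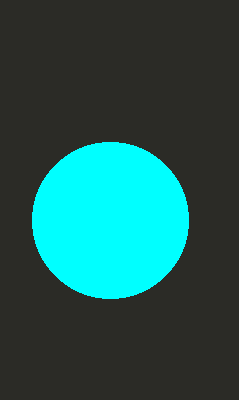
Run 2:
center_x = 110, center_y = 220, radius = 78, color = 'cyan'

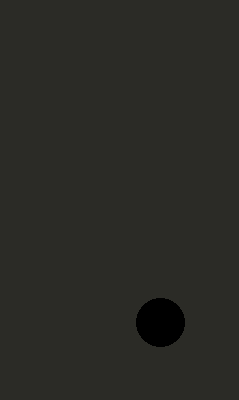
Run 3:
center_x = 160
center_y = 322
radius = 24
color = 'black'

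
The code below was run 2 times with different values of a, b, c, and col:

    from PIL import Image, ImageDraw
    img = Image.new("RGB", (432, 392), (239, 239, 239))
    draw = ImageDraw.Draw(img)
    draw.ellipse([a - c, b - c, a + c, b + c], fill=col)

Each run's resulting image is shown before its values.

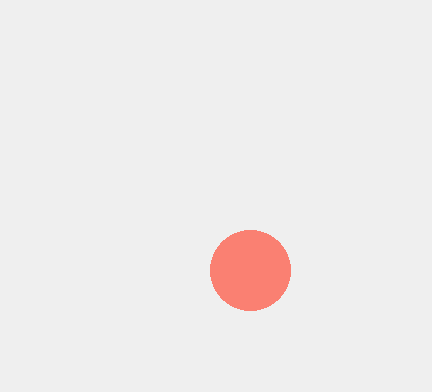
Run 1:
a = 250, b = 270, c = 40, col = 'salmon'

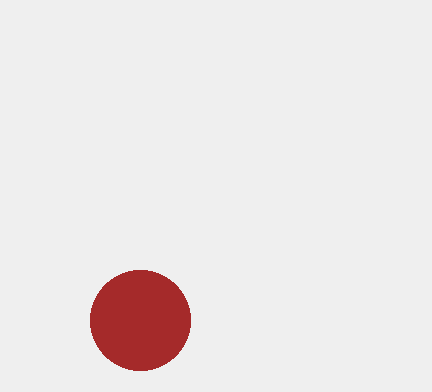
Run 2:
a = 140; b = 320; c = 50; col = 'brown'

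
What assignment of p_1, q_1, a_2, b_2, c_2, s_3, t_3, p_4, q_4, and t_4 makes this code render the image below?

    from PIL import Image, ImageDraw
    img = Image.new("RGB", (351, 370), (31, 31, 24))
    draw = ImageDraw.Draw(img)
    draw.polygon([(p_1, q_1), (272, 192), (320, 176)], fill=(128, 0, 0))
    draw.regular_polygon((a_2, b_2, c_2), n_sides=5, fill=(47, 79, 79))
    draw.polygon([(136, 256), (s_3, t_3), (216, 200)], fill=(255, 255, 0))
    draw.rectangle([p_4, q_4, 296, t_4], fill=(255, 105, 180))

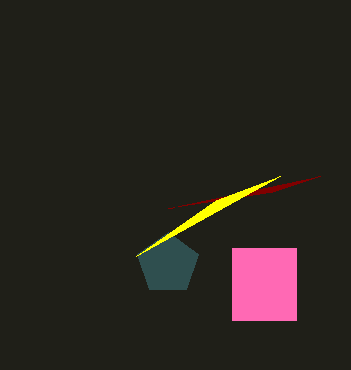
p_1 = 168
q_1 = 208
a_2 = 168
b_2 = 264
c_2 = 32
s_3 = 280
t_3 = 176
p_4 = 232
q_4 = 248
t_4 = 320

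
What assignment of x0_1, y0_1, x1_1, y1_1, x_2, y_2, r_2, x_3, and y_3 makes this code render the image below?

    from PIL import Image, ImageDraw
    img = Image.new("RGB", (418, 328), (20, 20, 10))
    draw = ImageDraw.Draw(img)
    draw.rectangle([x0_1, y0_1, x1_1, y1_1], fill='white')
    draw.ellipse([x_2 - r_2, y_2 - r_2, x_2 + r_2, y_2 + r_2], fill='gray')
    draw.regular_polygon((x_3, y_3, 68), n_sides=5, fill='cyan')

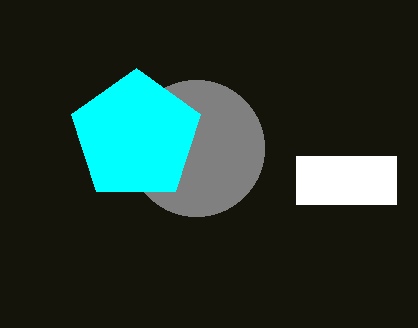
x0_1 = 296; y0_1 = 156; x1_1 = 396; y1_1 = 204; x_2 = 196; y_2 = 148; r_2 = 68; x_3 = 136; y_3 = 136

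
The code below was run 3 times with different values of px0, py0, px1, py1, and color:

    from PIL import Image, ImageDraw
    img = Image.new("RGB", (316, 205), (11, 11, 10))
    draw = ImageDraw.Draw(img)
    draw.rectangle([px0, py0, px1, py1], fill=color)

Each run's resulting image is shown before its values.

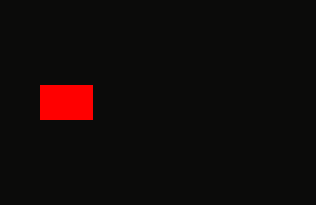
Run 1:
px0 = 40; py0 = 85; px1 = 92; py1 = 119; color = 'red'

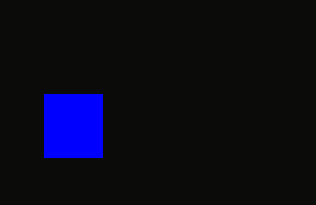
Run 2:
px0 = 44
py0 = 94
px1 = 102
py1 = 157
color = 'blue'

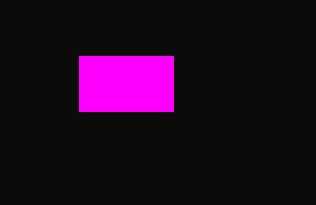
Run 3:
px0 = 79; py0 = 56; px1 = 173; py1 = 111; color = 'magenta'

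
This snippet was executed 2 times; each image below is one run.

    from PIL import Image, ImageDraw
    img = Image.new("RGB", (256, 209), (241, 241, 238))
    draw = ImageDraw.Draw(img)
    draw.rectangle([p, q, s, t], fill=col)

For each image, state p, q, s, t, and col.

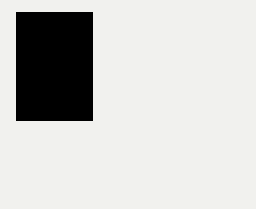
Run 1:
p = 16; q = 12; s = 92; t = 120; col = 'black'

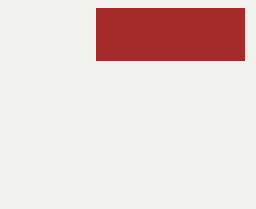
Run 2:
p = 96
q = 8
s = 244
t = 60
col = 'brown'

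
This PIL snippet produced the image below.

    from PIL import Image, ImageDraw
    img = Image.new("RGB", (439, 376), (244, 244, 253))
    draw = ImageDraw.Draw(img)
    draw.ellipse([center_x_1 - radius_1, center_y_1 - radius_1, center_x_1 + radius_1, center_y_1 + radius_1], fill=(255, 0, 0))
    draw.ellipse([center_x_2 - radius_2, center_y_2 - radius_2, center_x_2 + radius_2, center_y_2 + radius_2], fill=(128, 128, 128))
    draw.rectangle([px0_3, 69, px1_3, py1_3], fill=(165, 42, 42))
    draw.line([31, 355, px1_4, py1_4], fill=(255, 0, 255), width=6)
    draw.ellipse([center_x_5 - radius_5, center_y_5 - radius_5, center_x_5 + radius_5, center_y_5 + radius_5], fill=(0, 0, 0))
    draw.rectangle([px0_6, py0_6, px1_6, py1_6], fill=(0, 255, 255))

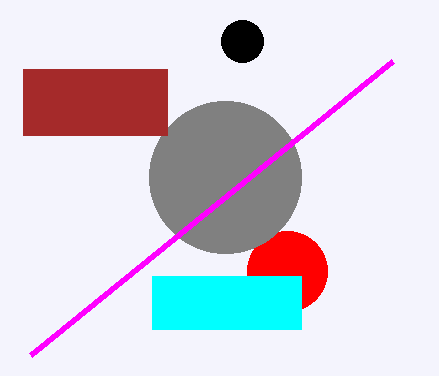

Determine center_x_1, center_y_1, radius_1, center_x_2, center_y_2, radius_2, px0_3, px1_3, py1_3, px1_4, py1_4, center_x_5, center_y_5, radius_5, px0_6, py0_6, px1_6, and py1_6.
center_x_1 = 287; center_y_1 = 271; radius_1 = 40; center_x_2 = 225; center_y_2 = 177; radius_2 = 76; px0_3 = 23; px1_3 = 167; py1_3 = 135; px1_4 = 393; py1_4 = 61; center_x_5 = 242; center_y_5 = 41; radius_5 = 21; px0_6 = 152; py0_6 = 276; px1_6 = 301; py1_6 = 329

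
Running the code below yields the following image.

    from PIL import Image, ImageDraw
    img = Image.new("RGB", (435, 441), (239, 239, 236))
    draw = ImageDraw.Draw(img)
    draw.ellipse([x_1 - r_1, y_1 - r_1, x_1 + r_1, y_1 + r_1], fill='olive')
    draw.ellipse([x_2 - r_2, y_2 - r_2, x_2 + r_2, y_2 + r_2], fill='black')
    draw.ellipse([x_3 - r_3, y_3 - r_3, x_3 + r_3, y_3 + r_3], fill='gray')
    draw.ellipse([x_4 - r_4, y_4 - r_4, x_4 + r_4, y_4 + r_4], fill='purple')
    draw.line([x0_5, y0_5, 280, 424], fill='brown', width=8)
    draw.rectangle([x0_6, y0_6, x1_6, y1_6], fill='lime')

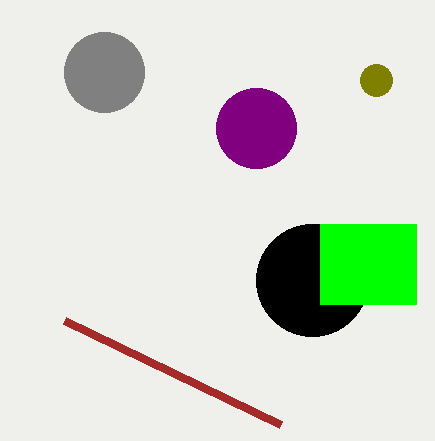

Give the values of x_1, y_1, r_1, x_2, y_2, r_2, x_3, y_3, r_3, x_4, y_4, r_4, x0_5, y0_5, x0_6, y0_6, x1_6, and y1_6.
x_1 = 376; y_1 = 80; r_1 = 16; x_2 = 312; y_2 = 280; r_2 = 56; x_3 = 104; y_3 = 72; r_3 = 40; x_4 = 256; y_4 = 128; r_4 = 40; x0_5 = 64; y0_5 = 320; x0_6 = 320; y0_6 = 224; x1_6 = 416; y1_6 = 304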